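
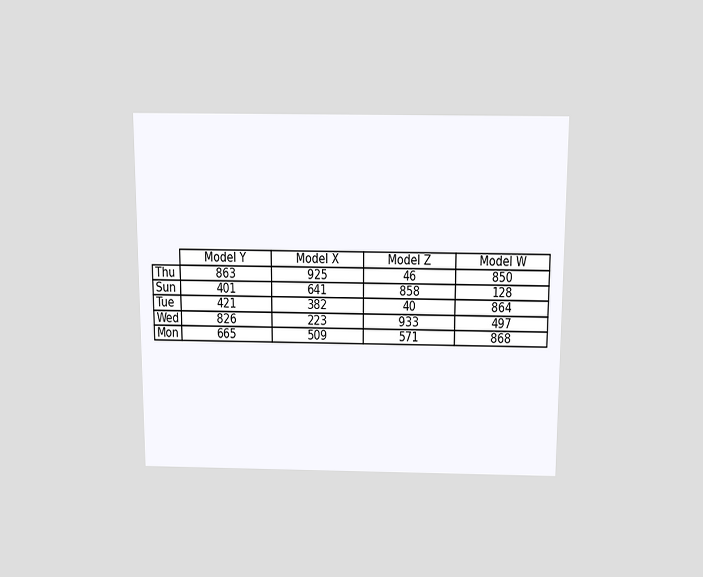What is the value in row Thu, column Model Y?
The chart is viewed slightly from above. The (Thu, Model Y) cell reads 863.

863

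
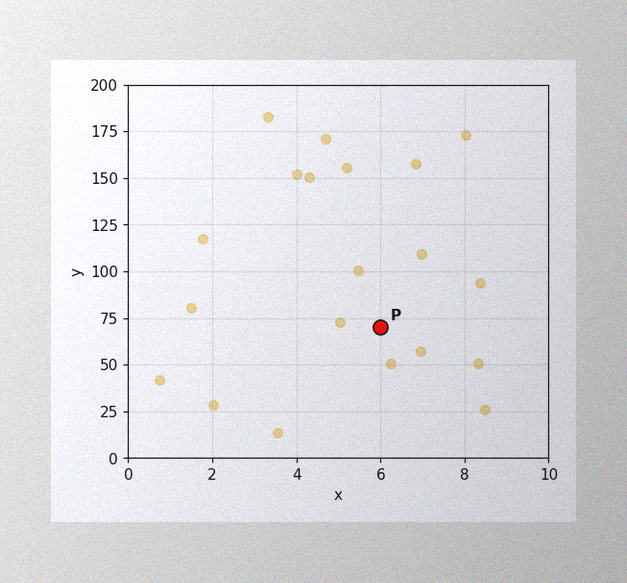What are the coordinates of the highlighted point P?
(6, 70)

The image has some photo noise and uneven lighting. Following the gridlines from P to each axis, P sits at (6, 70).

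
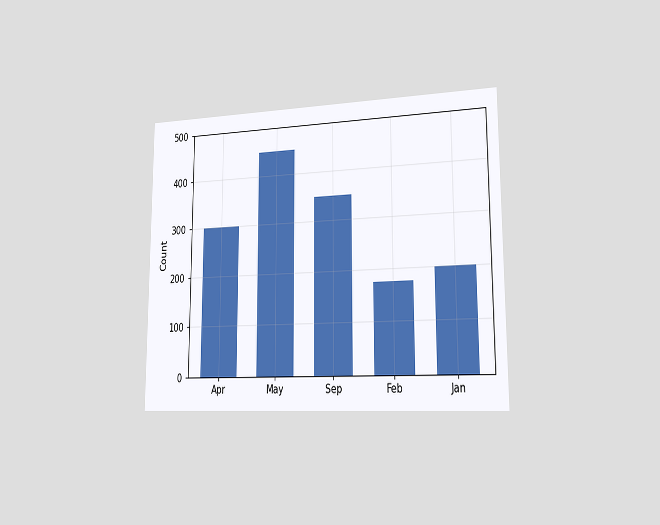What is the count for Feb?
175

The chart is viewed slightly from the right. Reading along the chart's y-axis, the Feb bar reaches 175.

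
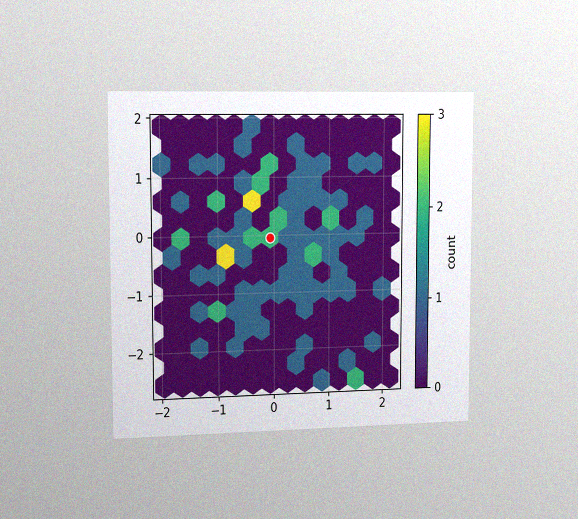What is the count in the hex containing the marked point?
The chart is viewed slightly from the left, with some photo noise. The marked hex reads 2 on the colorbar.

2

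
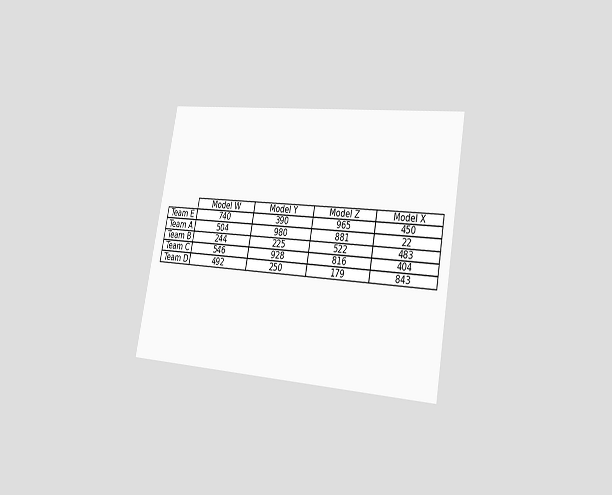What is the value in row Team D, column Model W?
492

The chart is tilted about 10° clockwise and viewed slightly from the right. The (Team D, Model W) cell reads 492.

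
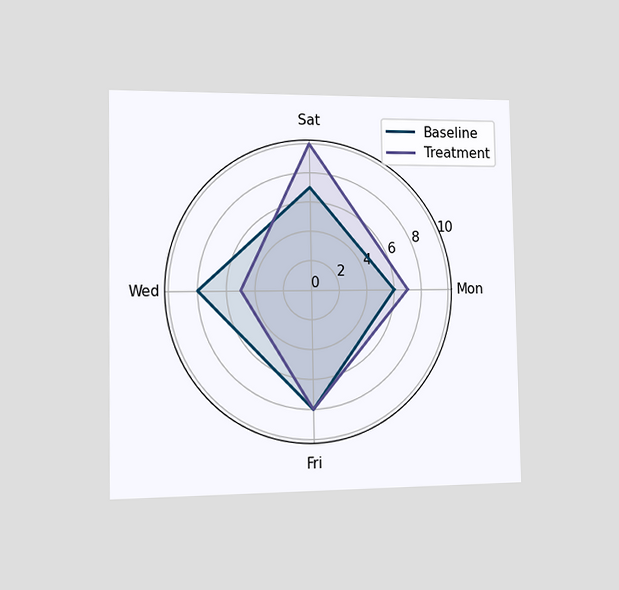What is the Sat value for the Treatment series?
The chart is viewed slightly from the left. On the Sat axis, Treatment reaches 10.

10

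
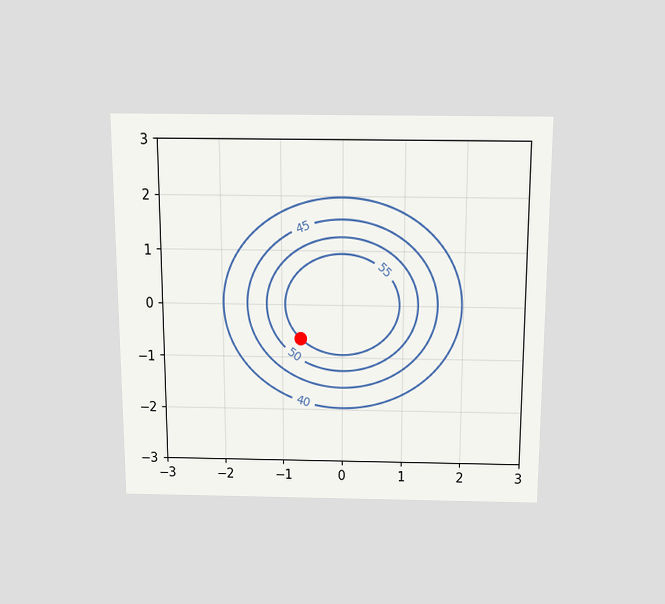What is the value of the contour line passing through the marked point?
55

The chart is viewed slightly from above. The marked point sits on the contour labelled 55.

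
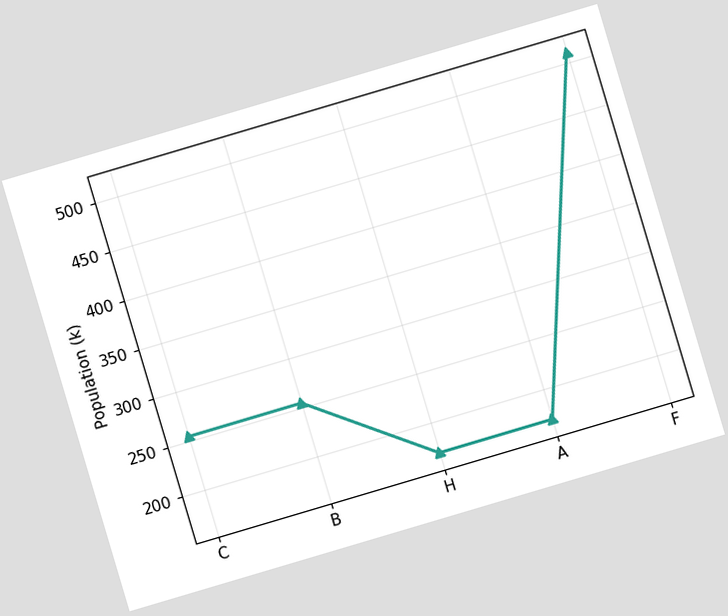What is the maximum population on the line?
The chart is tilted about 17° counter-clockwise. The highest point is at F, and reading across to the y-axis gives 510k.

510k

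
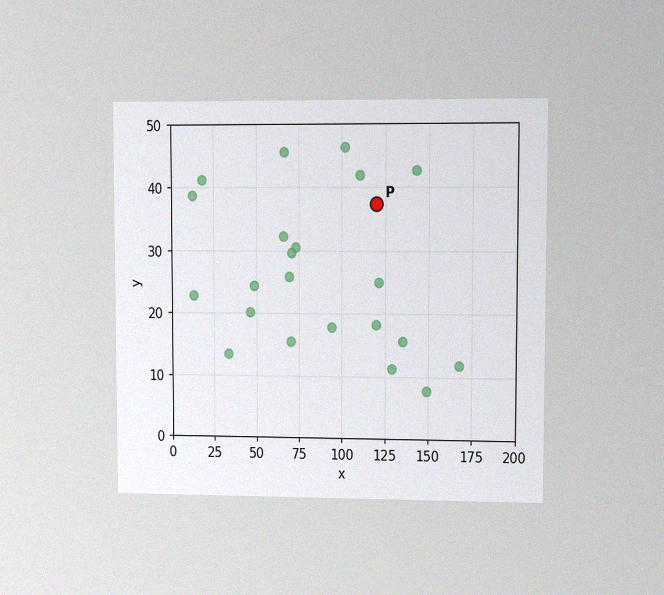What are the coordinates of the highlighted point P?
The chart is viewed at a slight angle, with some photo noise. Following the gridlines from P to each axis, P sits at (120, 37.5).

(120, 37.5)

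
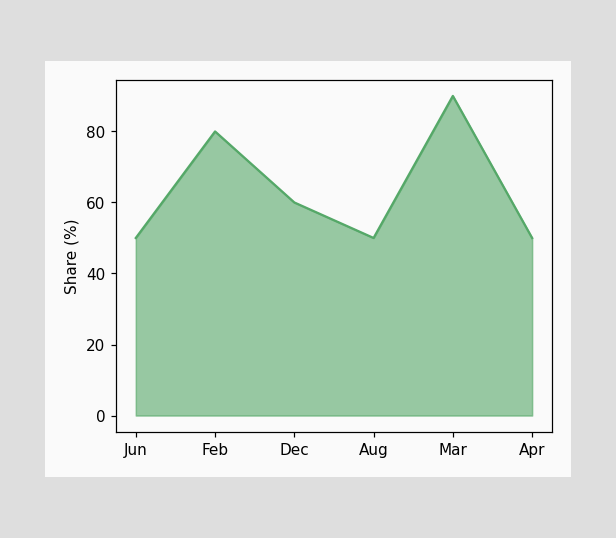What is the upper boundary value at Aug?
50%

At Aug the upper boundary is at 50%.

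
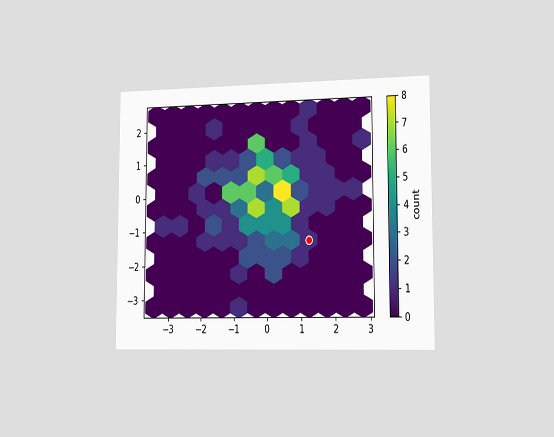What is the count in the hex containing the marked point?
The chart is viewed slightly from the right. The marked hex reads 1 on the colorbar.

1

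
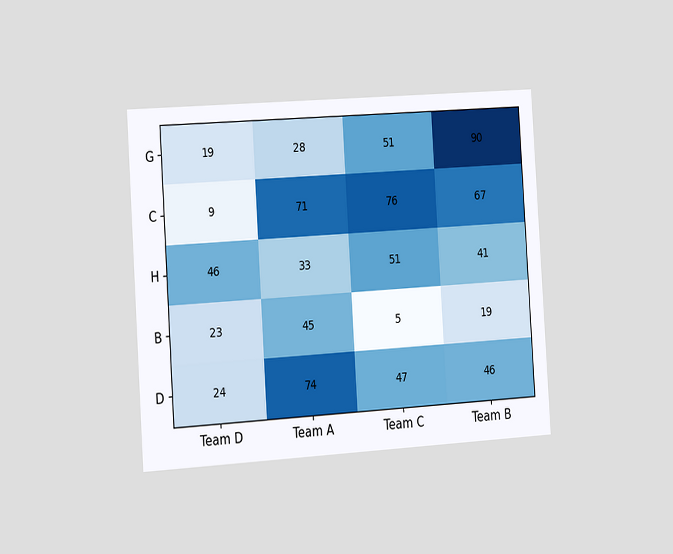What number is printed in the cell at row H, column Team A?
33

The chart is tilted about 4° counter-clockwise and viewed slightly from the left. The (H, Team A) cell reads 33.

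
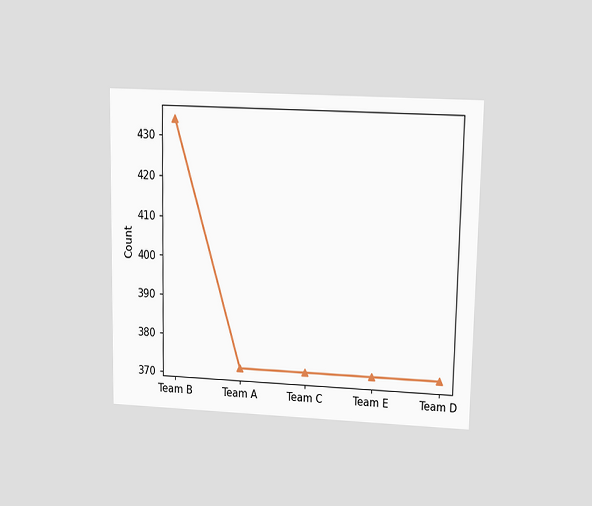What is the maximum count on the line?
434

The chart is viewed at a slight angle. The highest point is at Team B, and reading across to the y-axis gives 434.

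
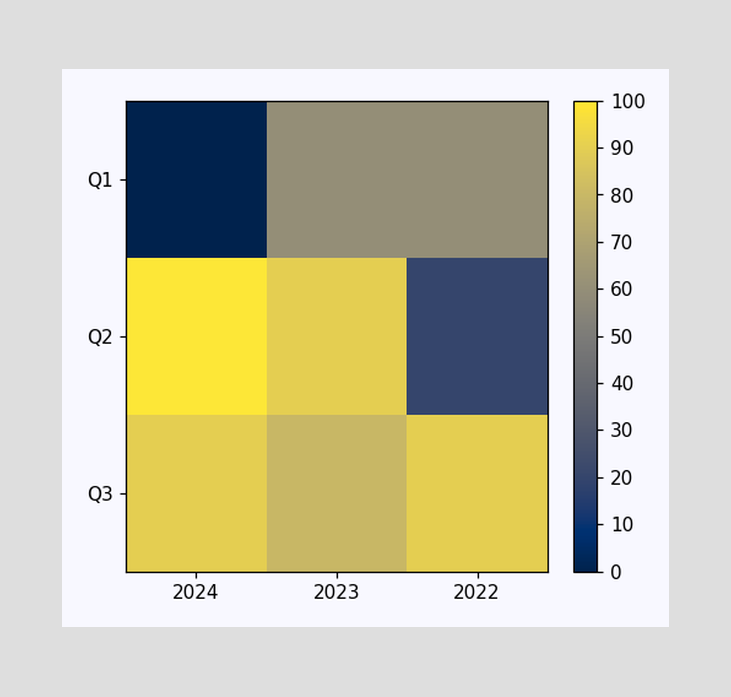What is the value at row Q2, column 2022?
Matching cell (Q2, 2022) against the colorbar gives 20.

20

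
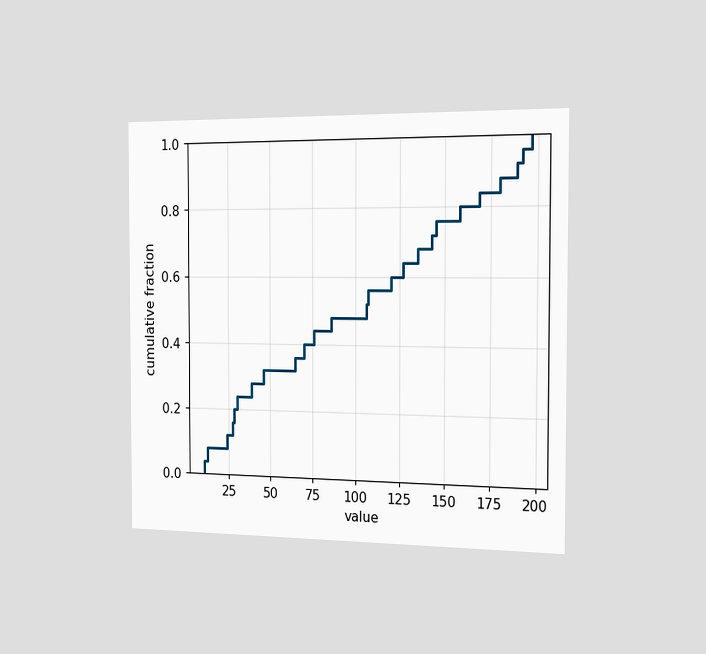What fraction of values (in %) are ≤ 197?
The chart is viewed slightly from the right. At x=197 the ECDF step is at 100%.

100%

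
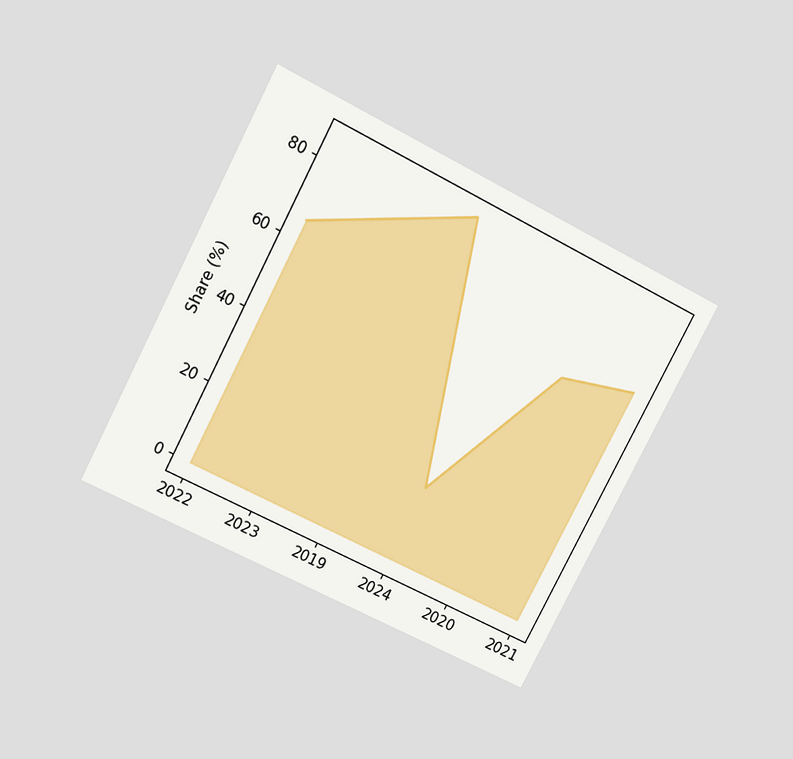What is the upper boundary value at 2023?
75%

The chart is tilted about 27° clockwise and viewed slightly from above. At 2023 the upper boundary is at 75%.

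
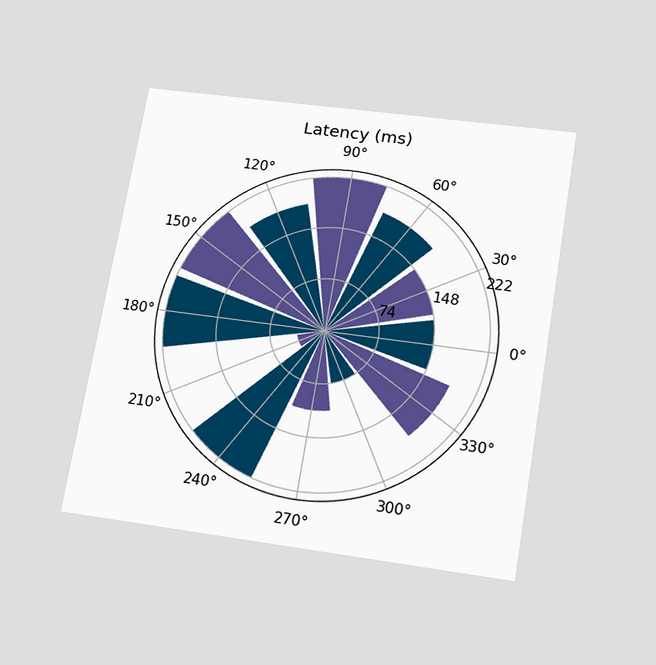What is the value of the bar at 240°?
The chart is tilted about 10° clockwise and viewed slightly from below. The bar at 240° reaches 222ms on the radial axis.

222ms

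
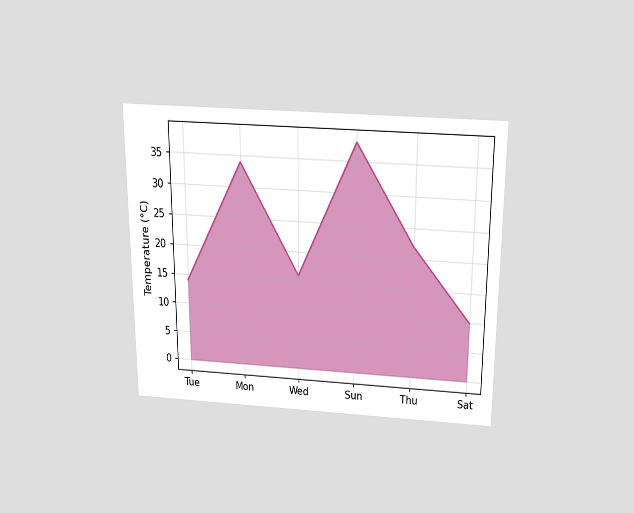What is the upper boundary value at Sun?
38°C

The chart is viewed slightly from above. At Sun the upper boundary is at 38°C.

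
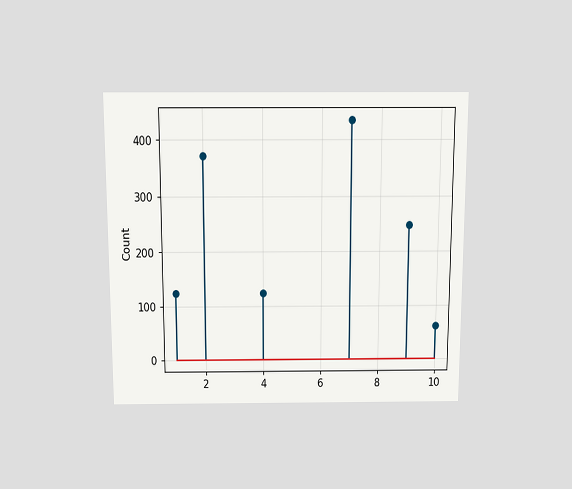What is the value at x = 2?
372

The chart is viewed slightly from above. The stem at x=2 reaches 372.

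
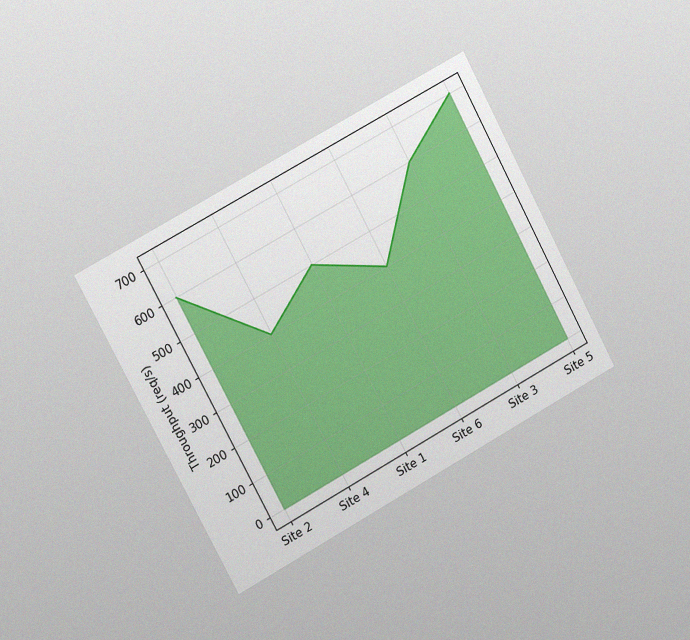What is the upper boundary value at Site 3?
600req/s

The chart is tilted about 28° counter-clockwise and viewed slightly from the left, with some photo noise. At Site 3 the upper boundary is at 600req/s.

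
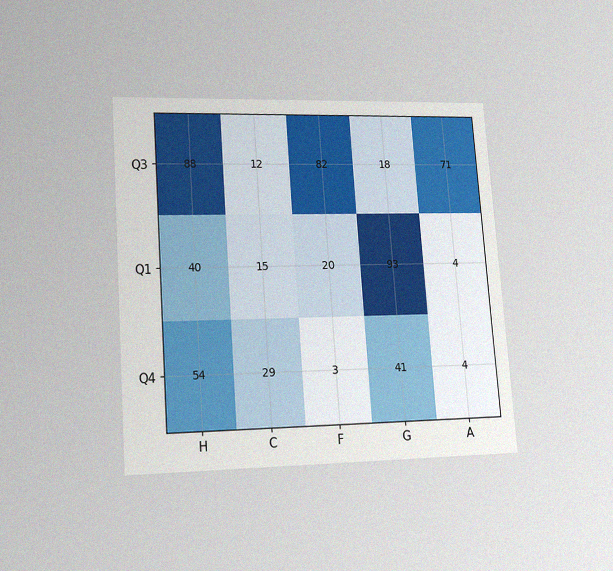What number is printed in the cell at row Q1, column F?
The chart is tilted about 4° counter-clockwise and viewed at a slight angle, with some photo noise. The (Q1, F) cell reads 20.

20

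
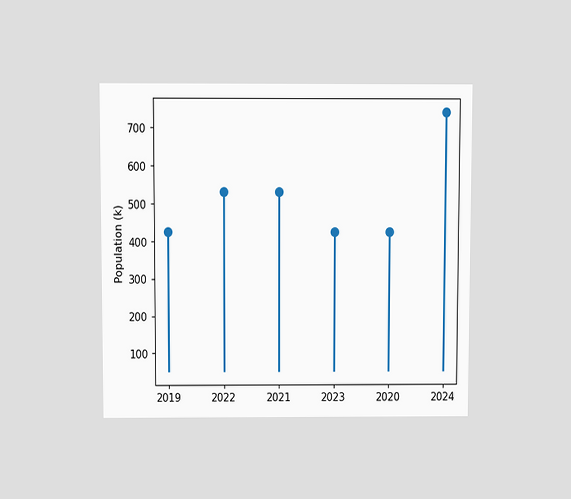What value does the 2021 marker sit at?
530k

The chart is viewed slightly from above. The 2021 marker sits at 530k.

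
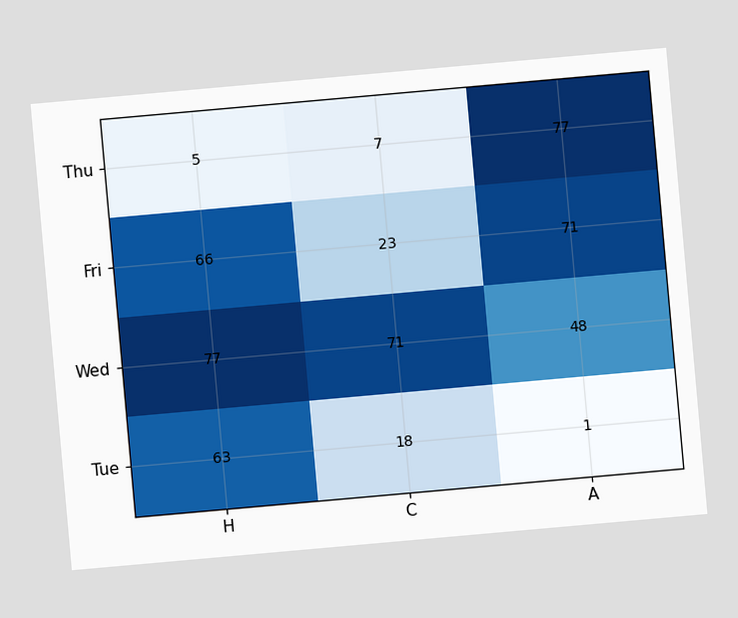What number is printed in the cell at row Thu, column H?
The chart is tilted about 5° counter-clockwise. The (Thu, H) cell reads 5.

5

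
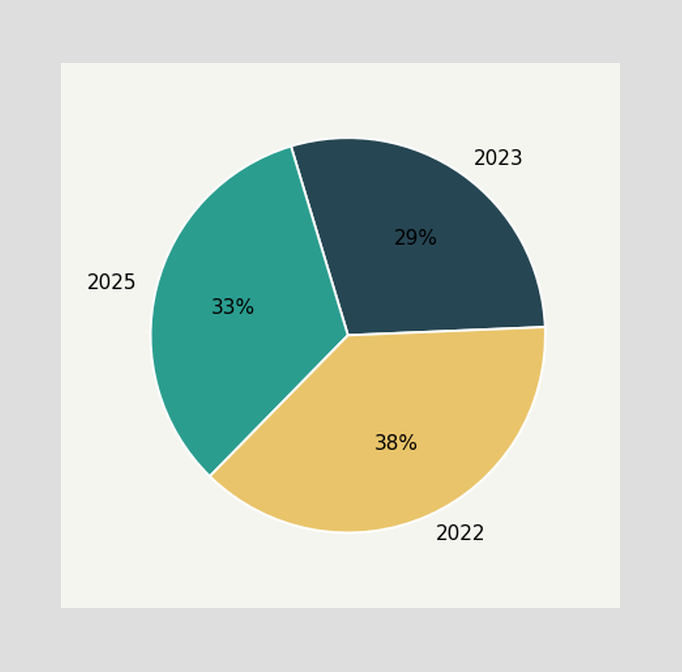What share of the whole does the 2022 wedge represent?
38%

The 2022 slice takes up 38% of the pie.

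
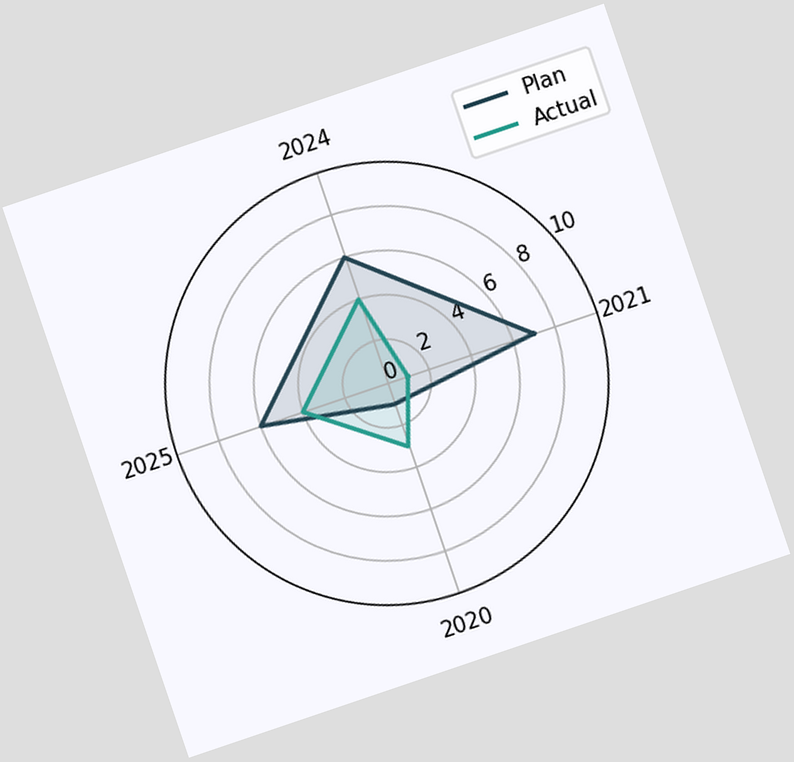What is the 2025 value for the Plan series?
The chart is tilted about 19° counter-clockwise. On the 2025 axis, Plan reaches 6.

6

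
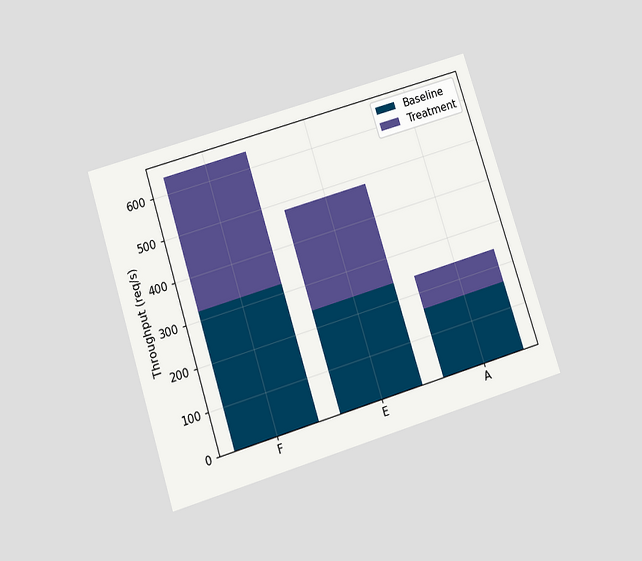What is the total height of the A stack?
240req/s

The chart is tilted about 17° counter-clockwise and viewed slightly from below. The A stack's top reaches 240req/s on the y-axis.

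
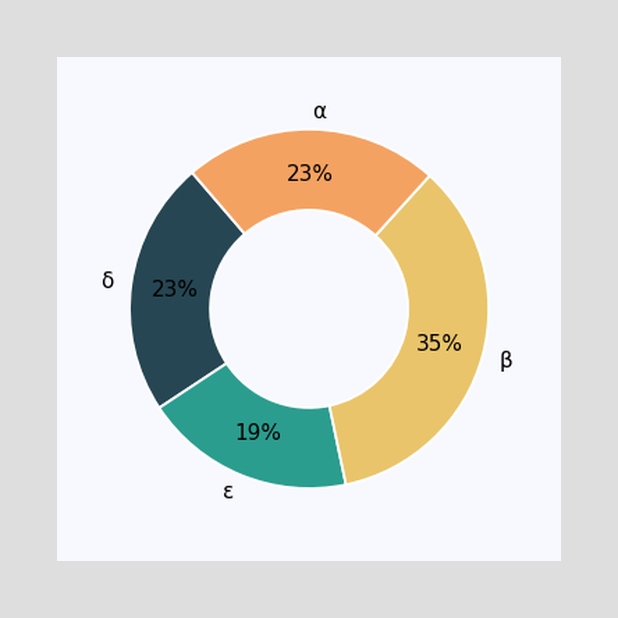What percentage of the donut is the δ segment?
23%

The δ segment takes up 23% of the ring.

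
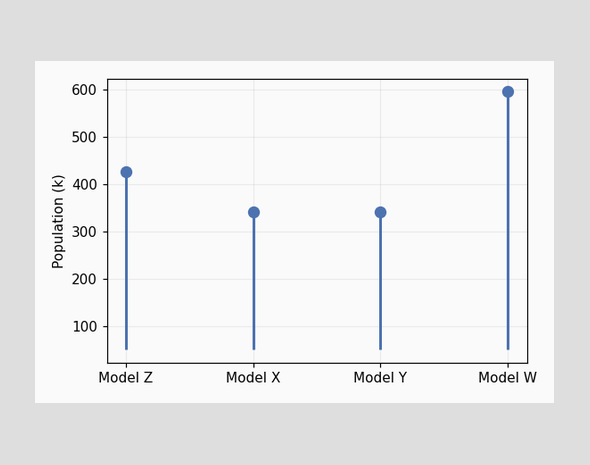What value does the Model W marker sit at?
595k

The Model W marker sits at 595k.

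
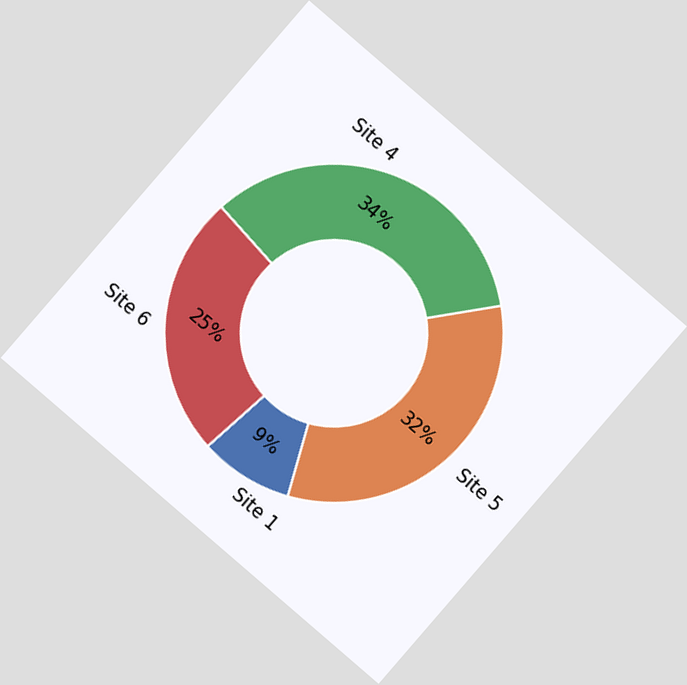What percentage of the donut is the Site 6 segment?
25%

The chart is tilted about 41° clockwise. The Site 6 segment takes up 25% of the ring.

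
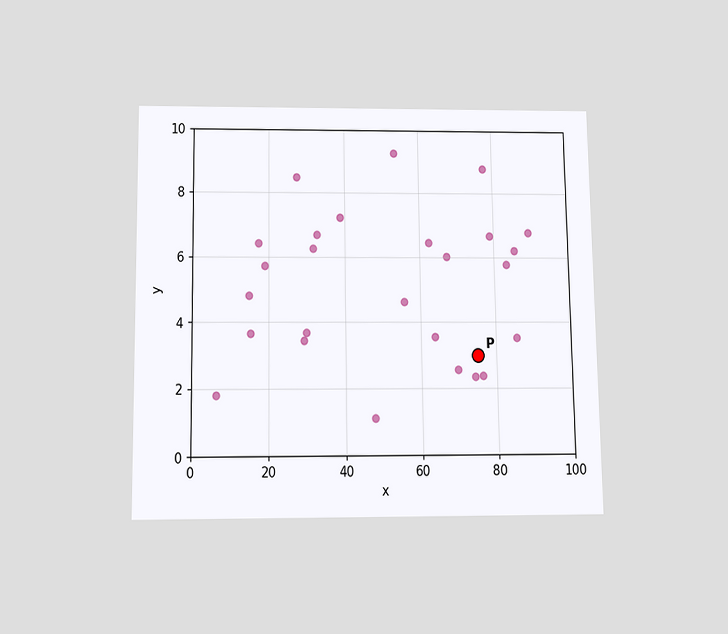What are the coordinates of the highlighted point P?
The chart is viewed slightly from below. Following the gridlines from P to each axis, P sits at (75, 3).

(75, 3)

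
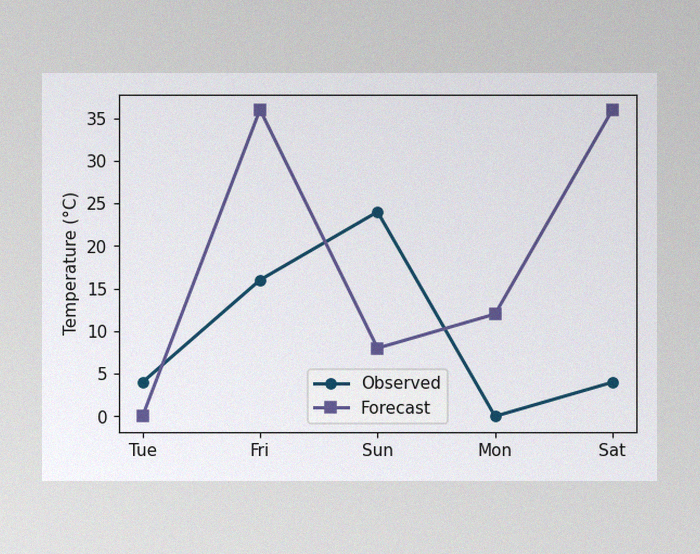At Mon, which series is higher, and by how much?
Forecast, by 12°C

The image has some photo noise and uneven lighting. At Mon, Forecast sits above the other line by 12°C.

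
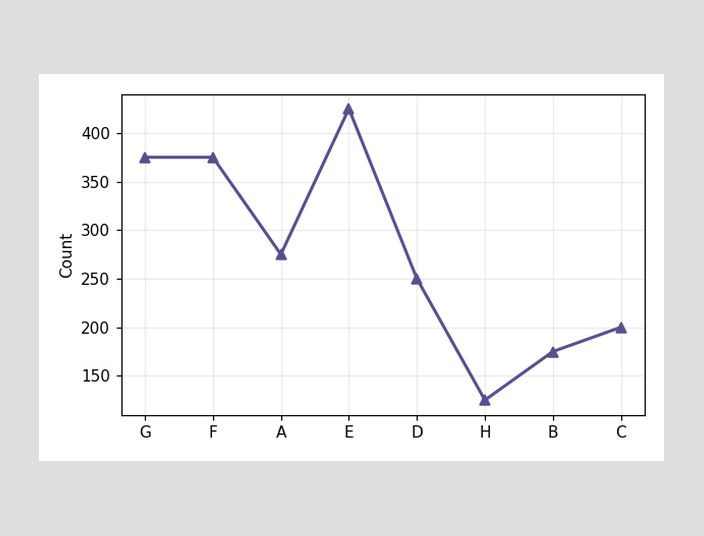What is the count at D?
At D, the line is at 250.

250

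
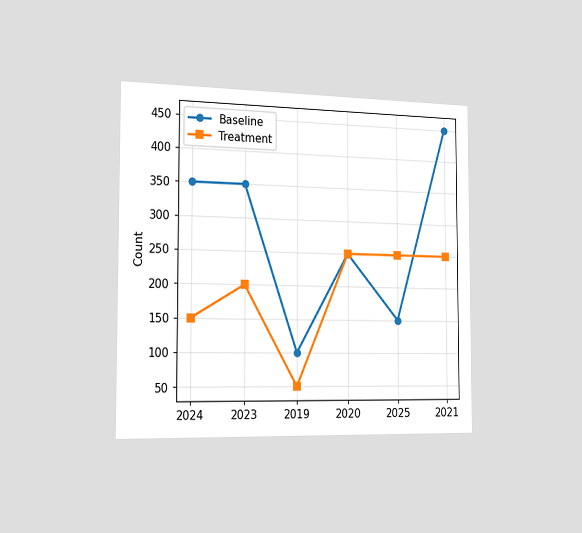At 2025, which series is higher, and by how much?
Treatment, by 100

The chart is viewed slightly from the left. At 2025, Treatment sits above the other line by 100.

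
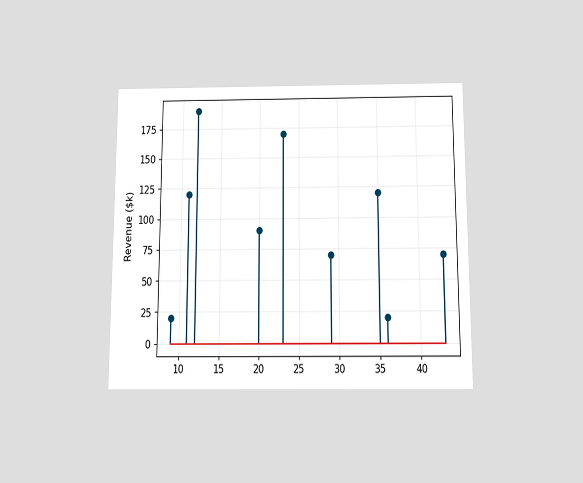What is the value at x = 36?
$20k

The chart is viewed slightly from below. The stem at x=36 reaches $20k.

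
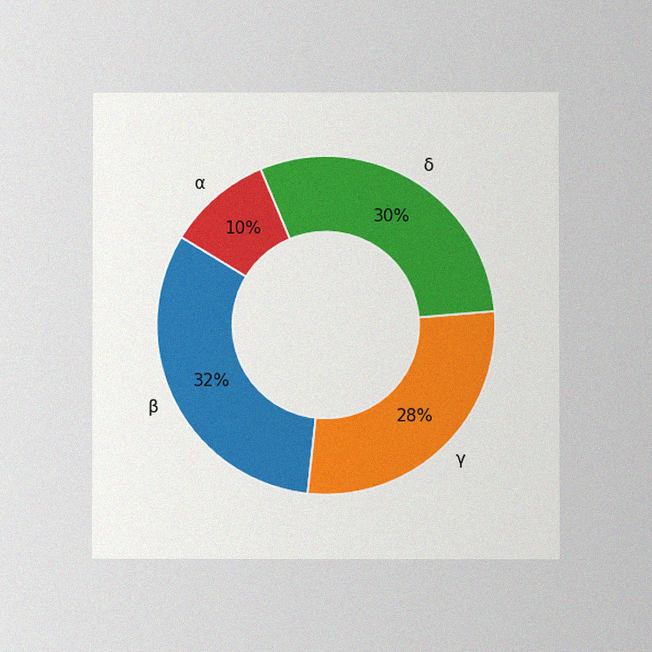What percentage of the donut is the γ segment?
28%

The chart is viewed at a slight angle, with some photo noise. The γ segment takes up 28% of the ring.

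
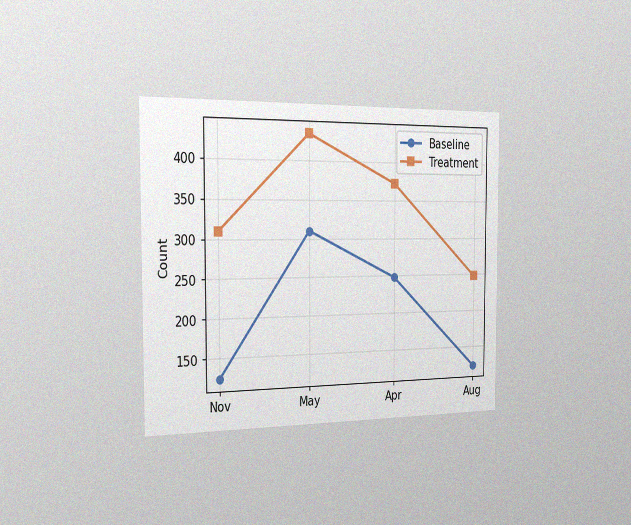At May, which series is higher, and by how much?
The chart is viewed slightly from the left, with some photo noise. At May, Treatment sits above the other line by 124.

Treatment, by 124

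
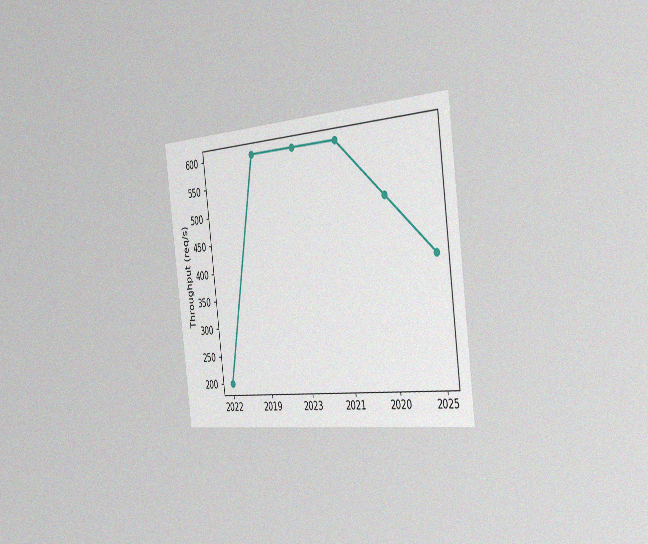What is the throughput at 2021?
The chart is tilted about 7° counter-clockwise and viewed slightly from the right, with some photo noise. At 2021, the line is at 600req/s.

600req/s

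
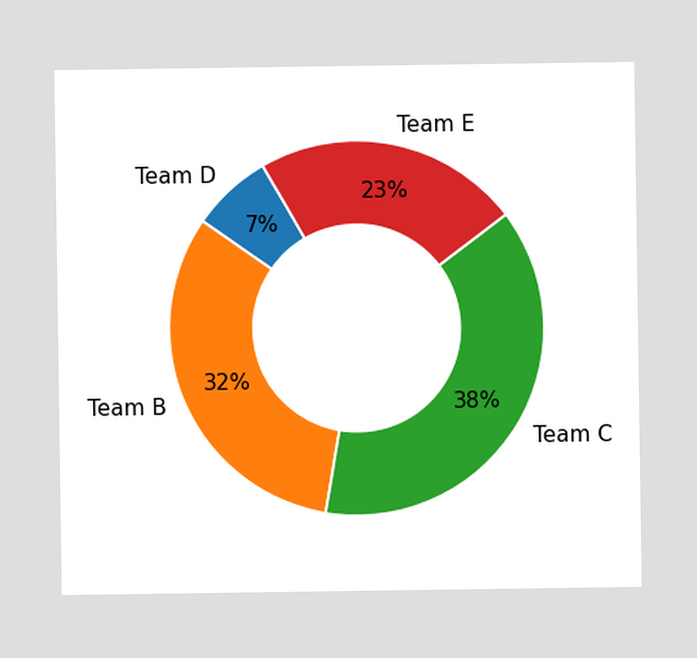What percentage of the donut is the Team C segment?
38%

The Team C segment takes up 38% of the ring.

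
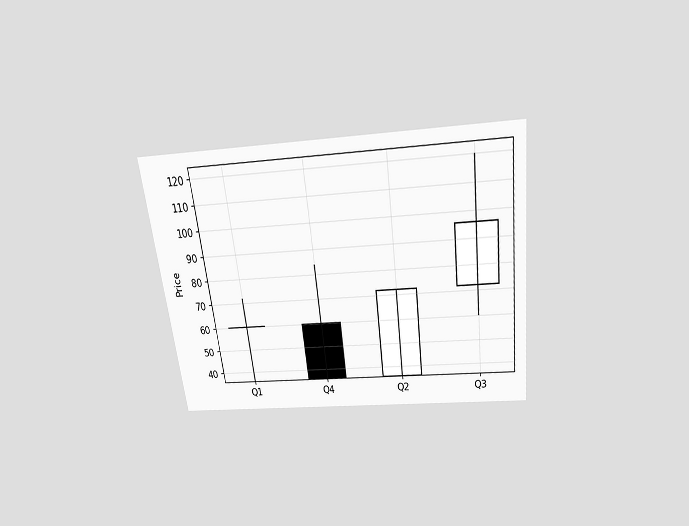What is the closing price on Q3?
96

The chart is tilted about 7° counter-clockwise and viewed slightly from above. The Q3 candle closes at 96.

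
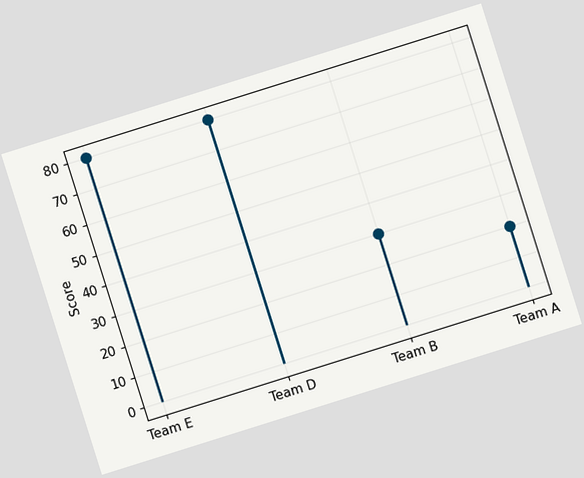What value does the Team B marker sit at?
The chart is tilted about 17° counter-clockwise. The Team B marker sits at 30.

30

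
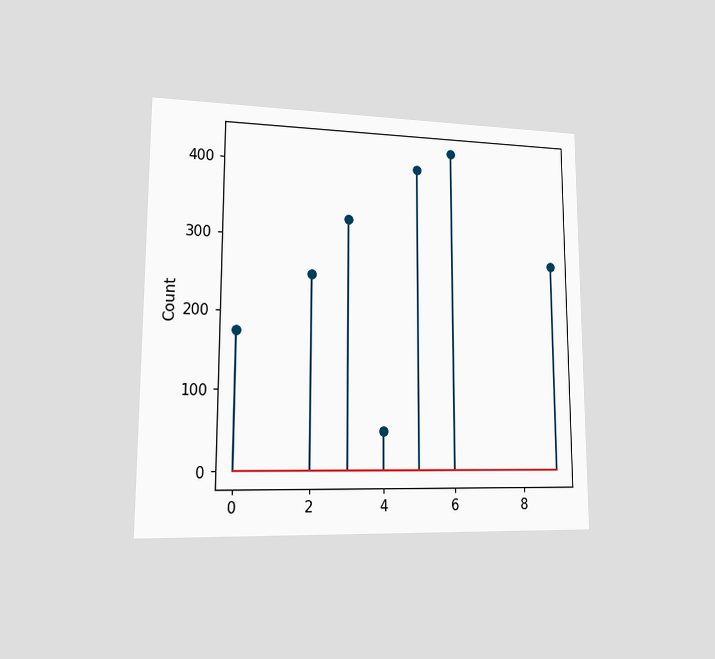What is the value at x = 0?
175

The chart is viewed slightly from the left. The stem at x=0 reaches 175.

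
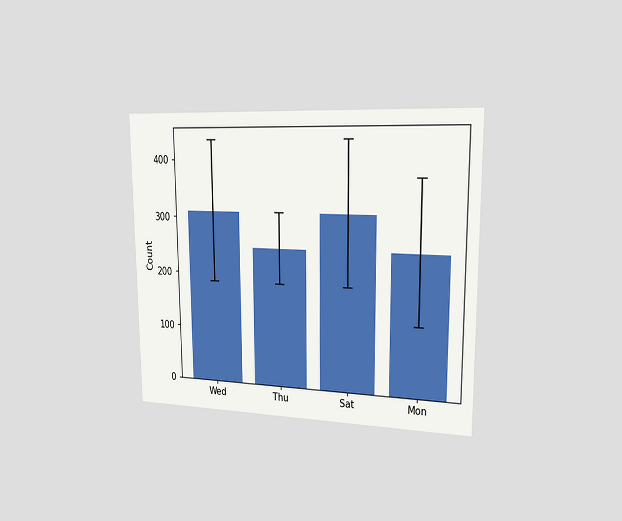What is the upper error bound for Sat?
434

The chart is viewed slightly from the right. The Sat bar's upper whisker reaches 434.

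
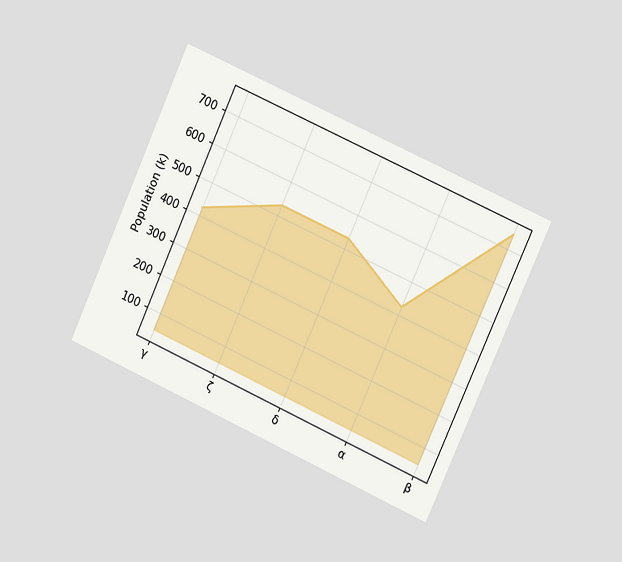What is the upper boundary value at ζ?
The chart is tilted about 24° clockwise and viewed slightly from the right. At ζ the upper boundary is at 530k.

530k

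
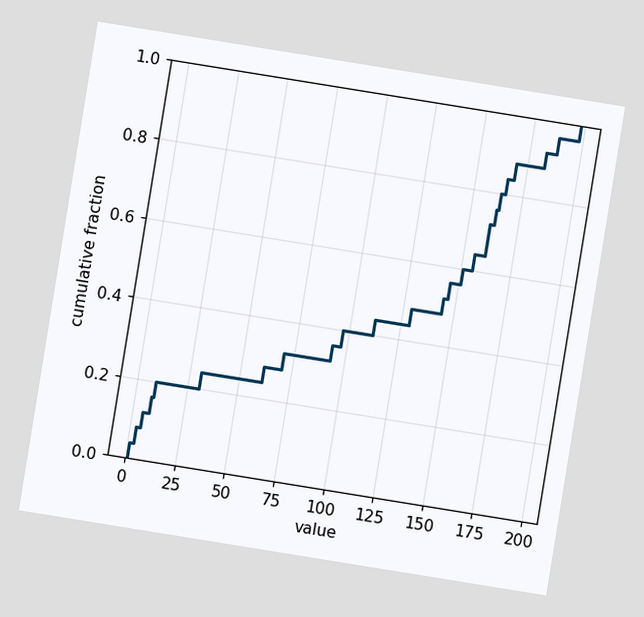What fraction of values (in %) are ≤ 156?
The chart is tilted about 9° clockwise. At x=156 the ECDF step is at 64%.

64%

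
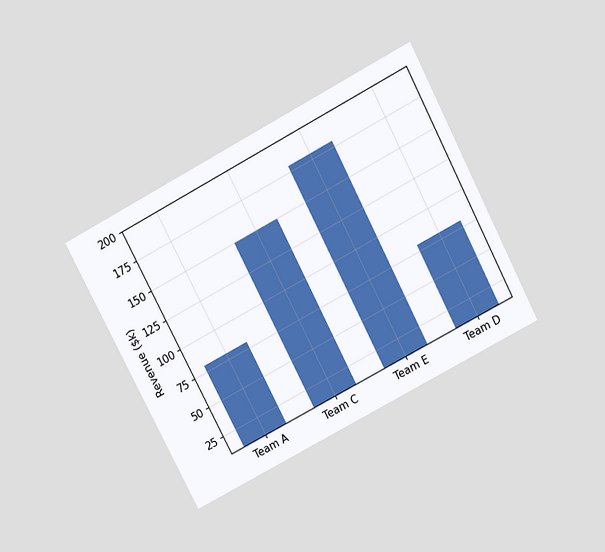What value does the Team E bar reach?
The chart is tilted about 28° counter-clockwise and viewed slightly from above. Reading along the chart's y-axis, the Team E bar reaches $180k.

$180k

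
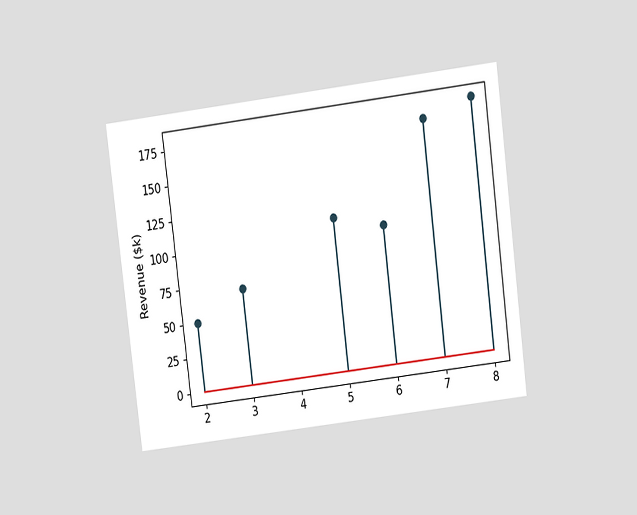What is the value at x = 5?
The chart is tilted about 7° counter-clockwise and viewed at a slight angle. The stem at x=5 reaches $110k.

$110k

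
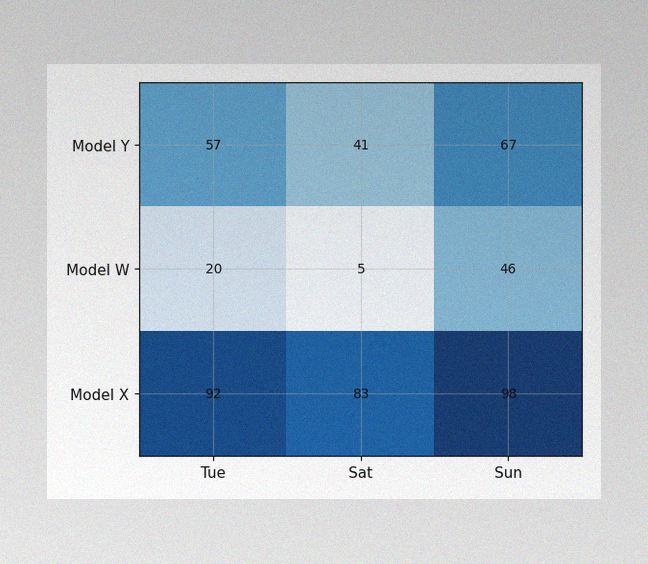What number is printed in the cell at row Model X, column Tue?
92

The image has some photo noise and uneven lighting. The (Model X, Tue) cell reads 92.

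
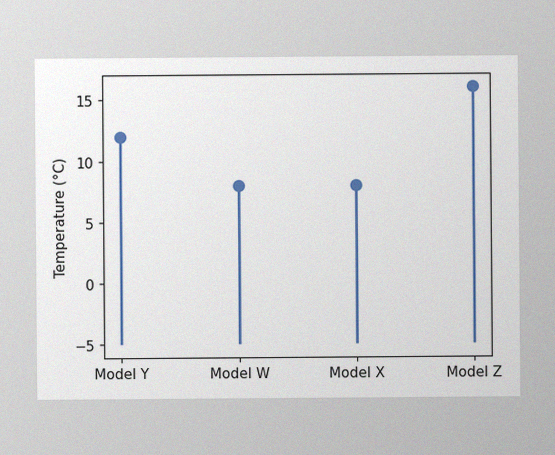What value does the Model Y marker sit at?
12°C

The image has some photo noise and uneven lighting. The Model Y marker sits at 12°C.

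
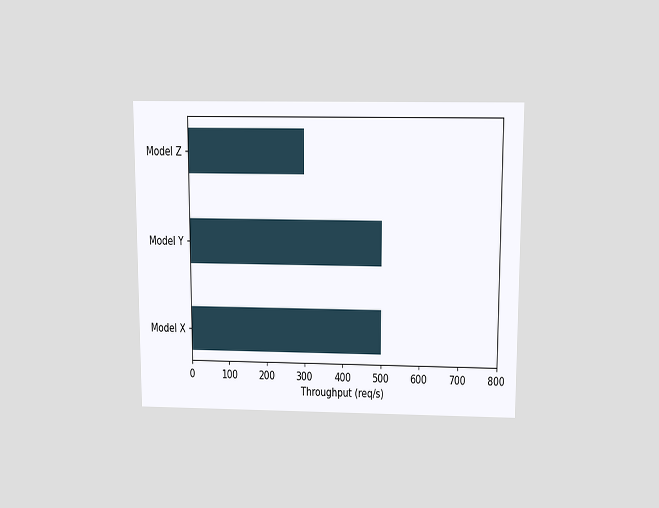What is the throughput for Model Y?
The chart is viewed slightly from above. Reading along the chart's x-axis, the Model Y bar reaches 500req/s.

500req/s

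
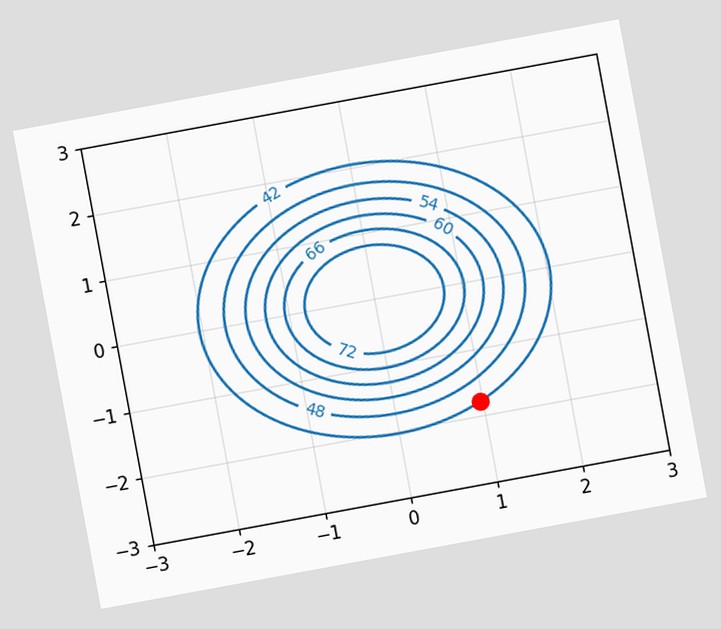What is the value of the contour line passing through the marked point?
42

The chart is tilted about 10° counter-clockwise. The marked point sits on the contour labelled 42.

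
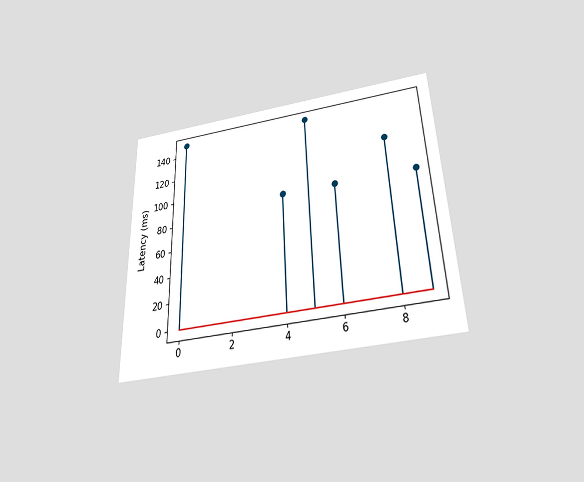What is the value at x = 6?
90ms

The chart is tilted about 2° counter-clockwise and viewed slightly from below. The stem at x=6 reaches 90ms.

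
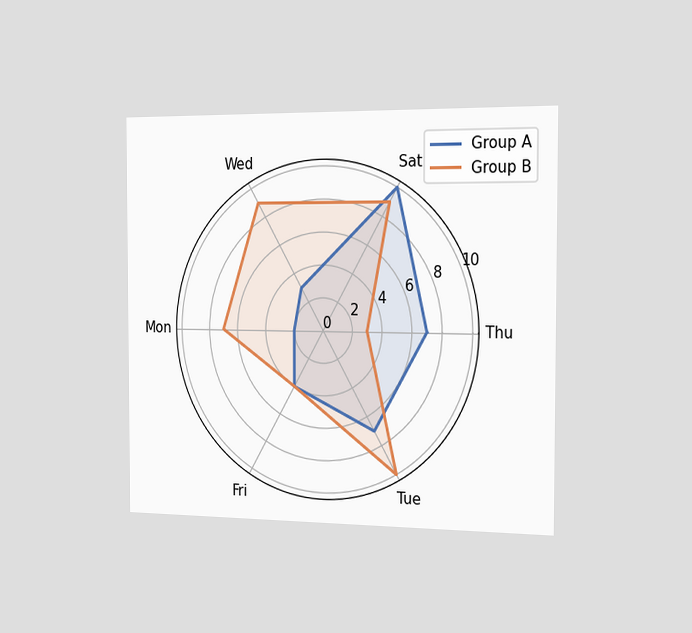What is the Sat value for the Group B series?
9

The chart is viewed slightly from the right. On the Sat axis, Group B reaches 9.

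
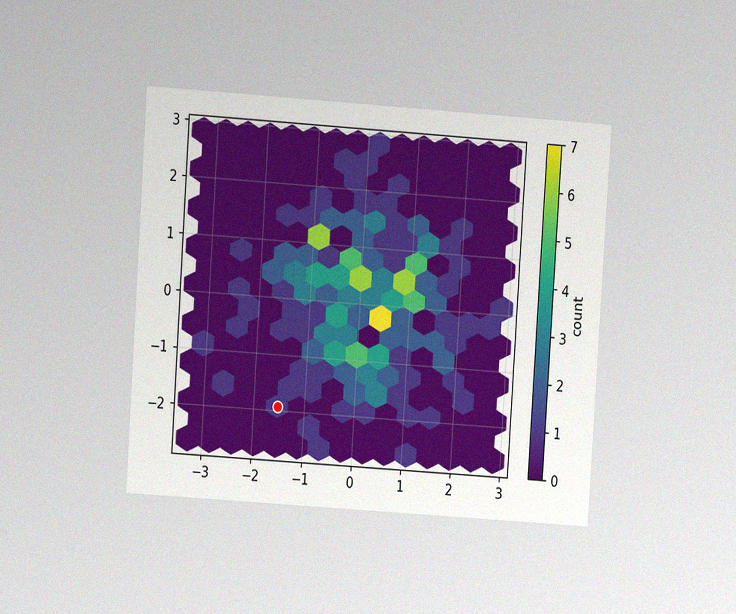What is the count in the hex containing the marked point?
The chart is tilted about 4° clockwise and viewed at a slight angle, with some photo noise. The marked hex reads 1 on the colorbar.

1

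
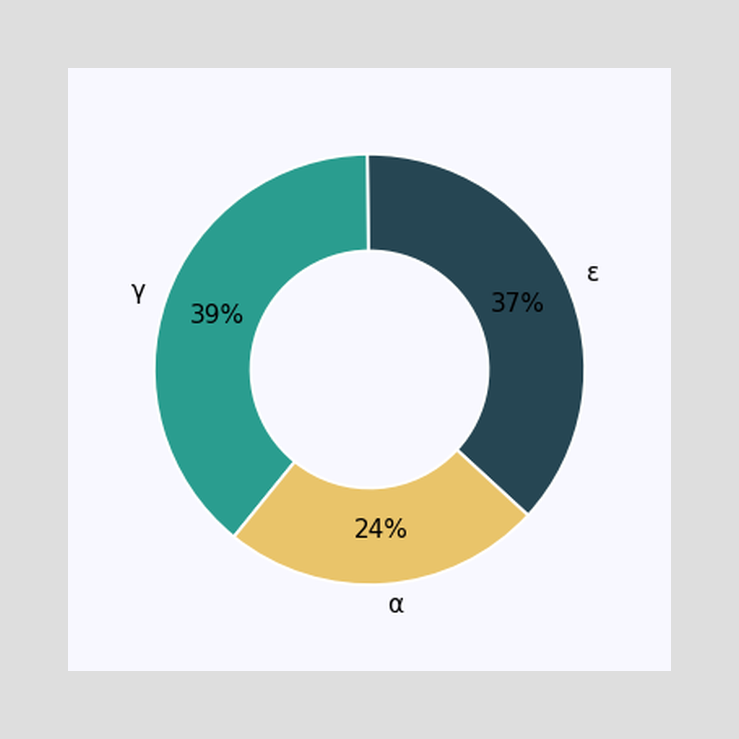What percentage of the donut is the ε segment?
37%

The ε segment takes up 37% of the ring.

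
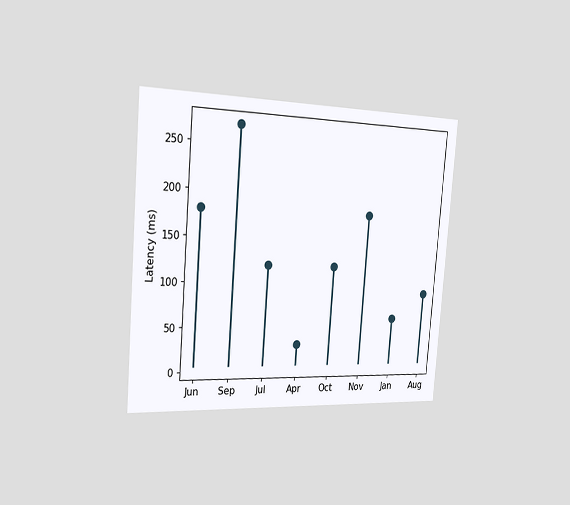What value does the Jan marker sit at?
60ms

The chart is tilted about 5° clockwise and viewed slightly from the left. The Jan marker sits at 60ms.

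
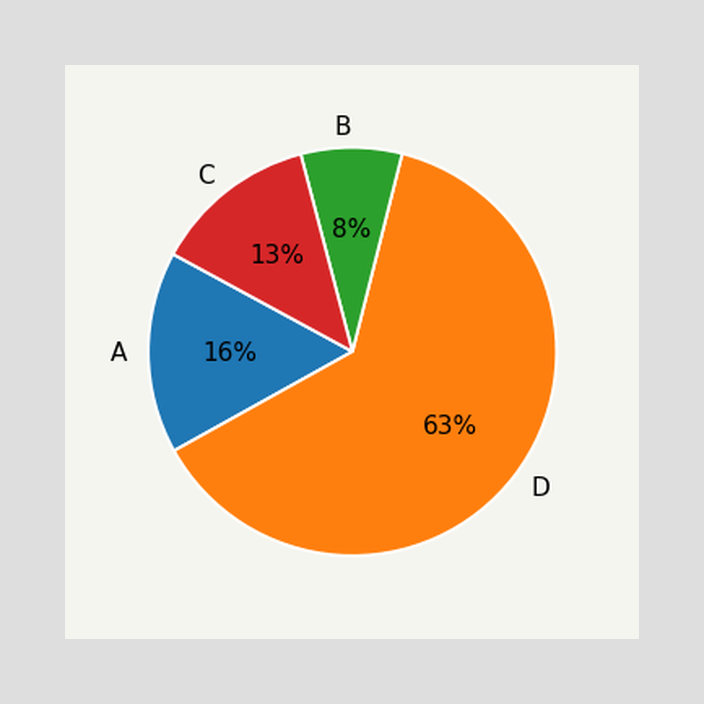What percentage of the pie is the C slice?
The C slice takes up 13% of the pie.

13%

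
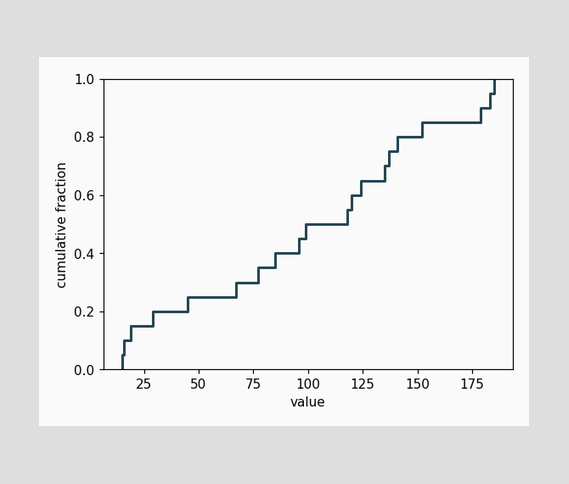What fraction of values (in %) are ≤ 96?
45%

At x=96 the ECDF step is at 45%.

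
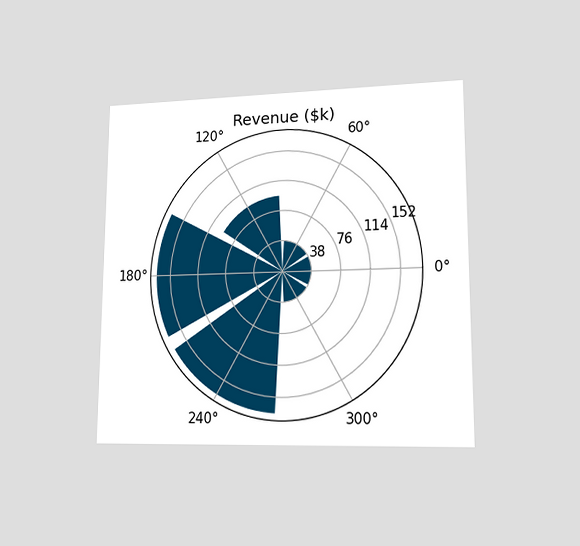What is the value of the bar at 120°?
The chart is viewed at a slight angle. The bar at 120° reaches $95k on the radial axis.

$95k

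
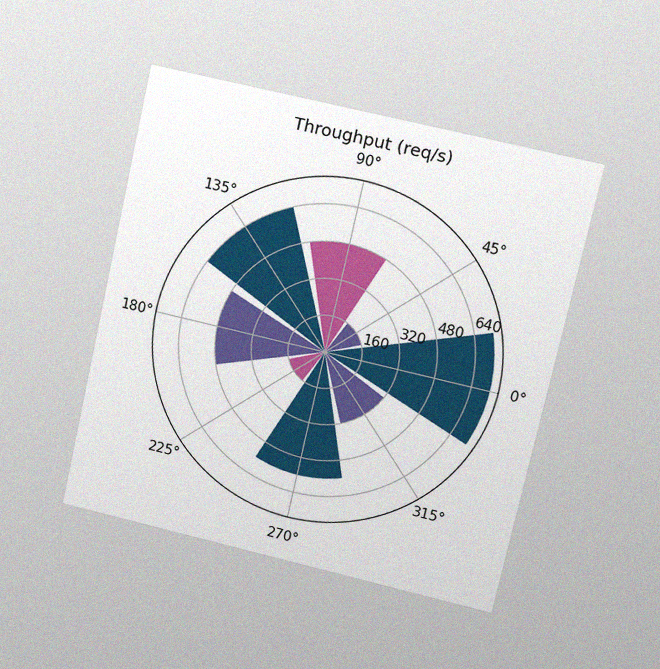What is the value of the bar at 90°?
The chart is tilted about 13° clockwise and viewed at a slight angle, with some photo noise. The bar at 90° reaches 480req/s on the radial axis.

480req/s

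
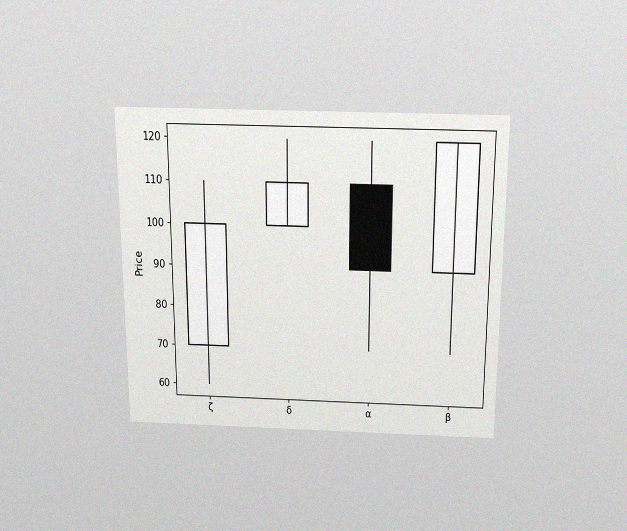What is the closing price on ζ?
100

The chart is viewed slightly from above, with some photo noise. The ζ candle closes at 100.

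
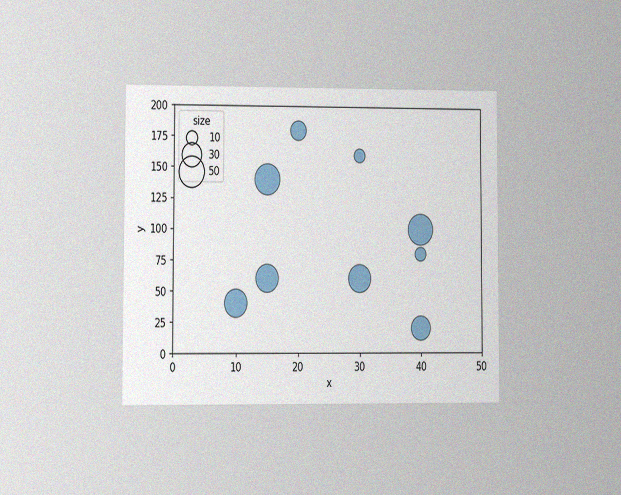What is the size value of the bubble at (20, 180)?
The chart is viewed at a slight angle, with some photo noise. Matching the bubble at (20, 180) against the size legend gives 20.

20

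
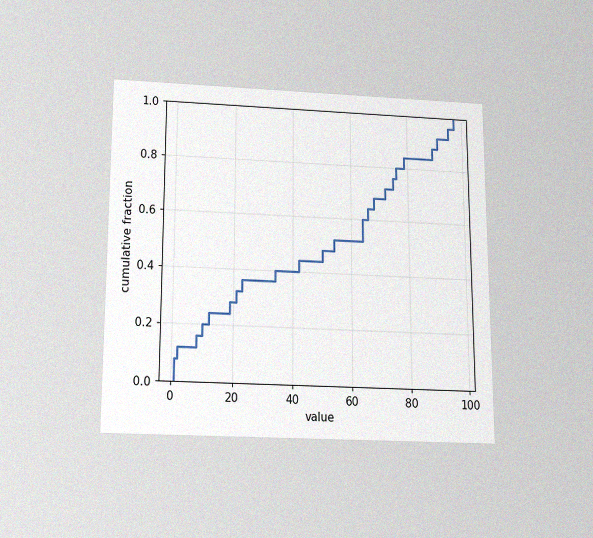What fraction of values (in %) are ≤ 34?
40%

The chart is viewed slightly from below, with some photo noise. At x=34 the ECDF step is at 40%.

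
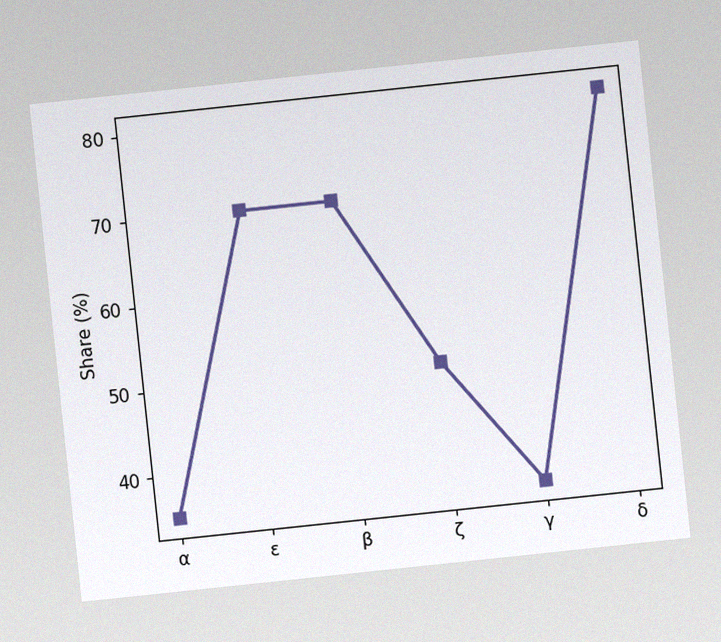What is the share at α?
The chart is tilted about 6° counter-clockwise, with some photo noise. At α, the line is at 35%.

35%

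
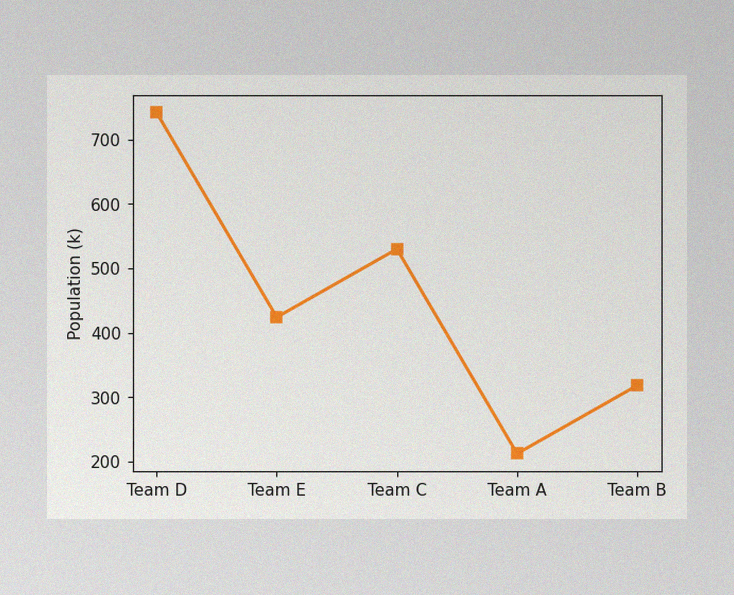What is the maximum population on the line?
The image has some photo noise and uneven lighting. The highest point is at Team D, and reading across to the y-axis gives 742k.

742k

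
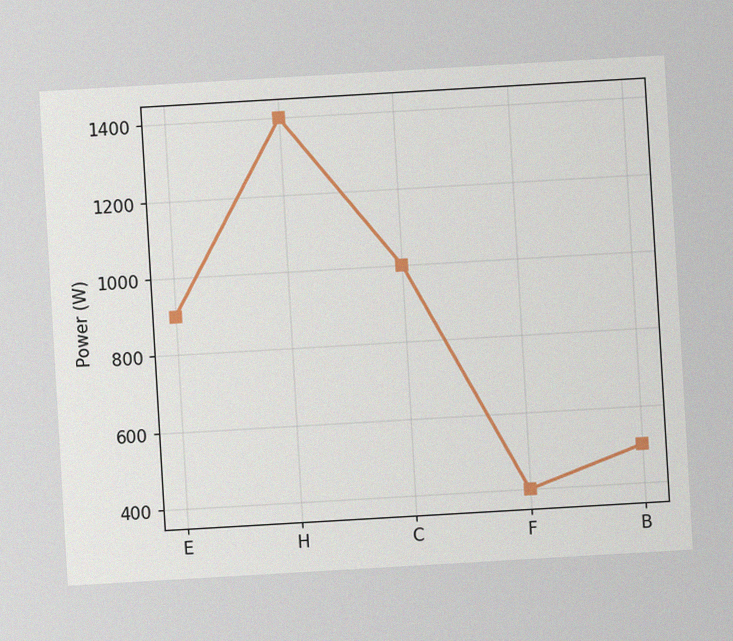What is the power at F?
The chart is tilted about 3° counter-clockwise, with some photo noise. At F, the line is at 400W.

400W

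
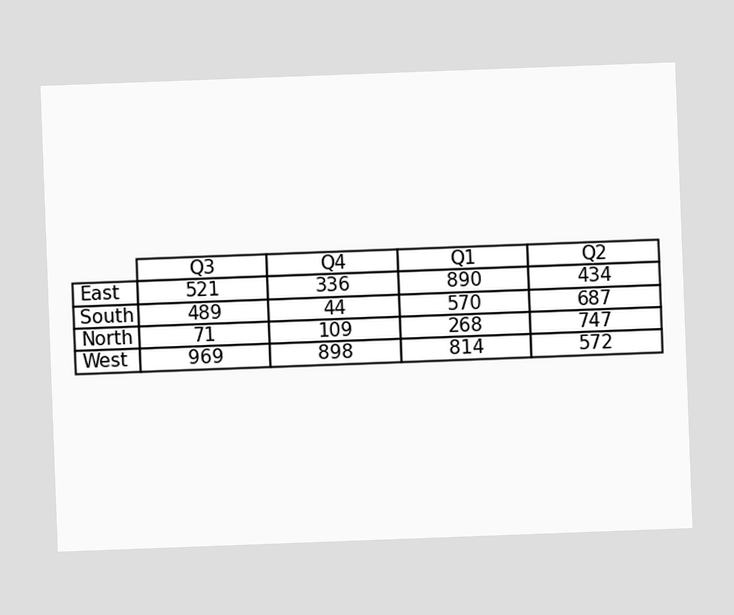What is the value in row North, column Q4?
109

The chart is tilted about 2° counter-clockwise. The (North, Q4) cell reads 109.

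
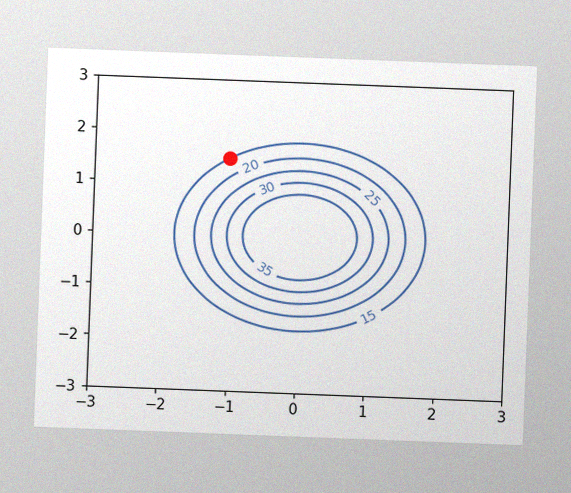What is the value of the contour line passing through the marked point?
15

The chart is tilted about 2° clockwise, with some photo noise. The marked point sits on the contour labelled 15.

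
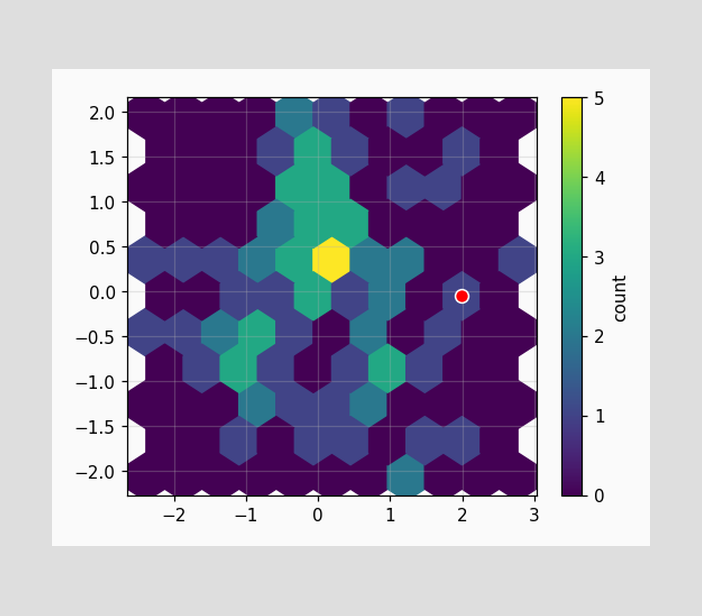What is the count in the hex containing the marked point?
1

The marked hex reads 1 on the colorbar.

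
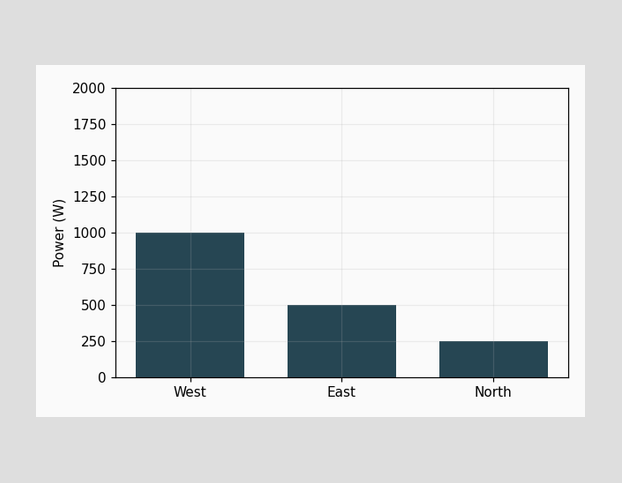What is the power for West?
1000W

Reading along the chart's y-axis, the West bar reaches 1000W.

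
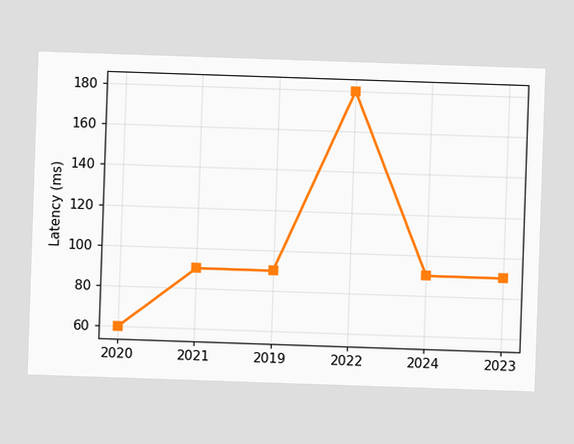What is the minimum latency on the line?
60ms

The lowest point is at 2020, and reading across to the y-axis gives 60ms.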